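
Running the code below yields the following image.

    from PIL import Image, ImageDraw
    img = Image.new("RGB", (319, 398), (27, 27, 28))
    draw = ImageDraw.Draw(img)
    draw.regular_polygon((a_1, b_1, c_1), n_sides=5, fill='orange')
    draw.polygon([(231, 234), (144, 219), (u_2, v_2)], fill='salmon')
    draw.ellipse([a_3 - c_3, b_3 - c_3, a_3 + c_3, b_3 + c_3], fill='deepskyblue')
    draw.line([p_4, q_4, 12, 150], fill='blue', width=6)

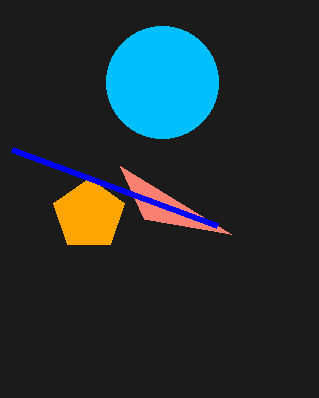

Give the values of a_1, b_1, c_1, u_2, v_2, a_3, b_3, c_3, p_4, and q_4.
a_1 = 89, b_1 = 215, c_1 = 37, u_2 = 120, v_2 = 166, a_3 = 162, b_3 = 82, c_3 = 56, p_4 = 217, q_4 = 226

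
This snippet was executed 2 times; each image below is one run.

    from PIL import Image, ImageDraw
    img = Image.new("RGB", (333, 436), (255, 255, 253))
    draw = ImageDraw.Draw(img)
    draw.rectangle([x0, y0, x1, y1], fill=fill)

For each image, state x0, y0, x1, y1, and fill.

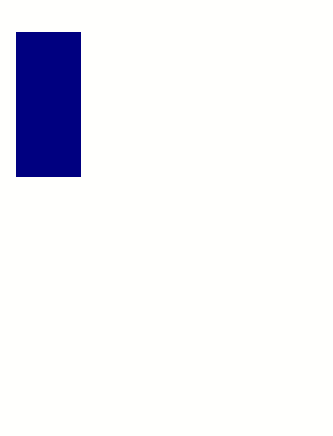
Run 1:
x0 = 16; y0 = 32; x1 = 80; y1 = 176; fill = 'navy'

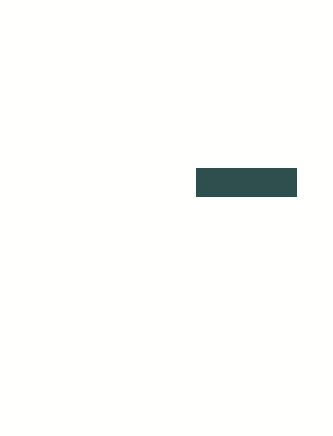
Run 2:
x0 = 196
y0 = 168
x1 = 296
y1 = 196
fill = 'darkslategray'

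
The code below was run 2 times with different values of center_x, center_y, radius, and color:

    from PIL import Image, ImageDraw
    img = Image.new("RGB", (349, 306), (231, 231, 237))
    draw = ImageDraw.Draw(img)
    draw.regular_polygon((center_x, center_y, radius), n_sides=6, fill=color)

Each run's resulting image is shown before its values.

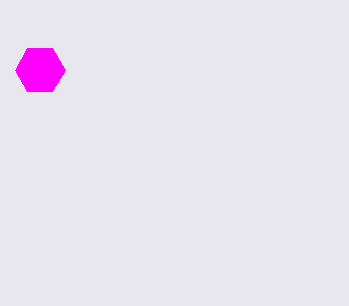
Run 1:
center_x = 40, center_y = 70, radius = 25, color = 'magenta'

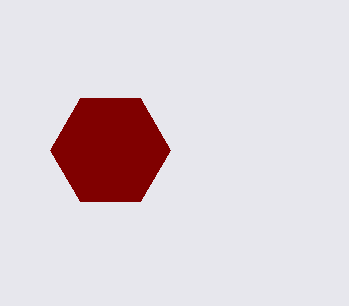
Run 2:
center_x = 110, center_y = 150, radius = 60, color = 'maroon'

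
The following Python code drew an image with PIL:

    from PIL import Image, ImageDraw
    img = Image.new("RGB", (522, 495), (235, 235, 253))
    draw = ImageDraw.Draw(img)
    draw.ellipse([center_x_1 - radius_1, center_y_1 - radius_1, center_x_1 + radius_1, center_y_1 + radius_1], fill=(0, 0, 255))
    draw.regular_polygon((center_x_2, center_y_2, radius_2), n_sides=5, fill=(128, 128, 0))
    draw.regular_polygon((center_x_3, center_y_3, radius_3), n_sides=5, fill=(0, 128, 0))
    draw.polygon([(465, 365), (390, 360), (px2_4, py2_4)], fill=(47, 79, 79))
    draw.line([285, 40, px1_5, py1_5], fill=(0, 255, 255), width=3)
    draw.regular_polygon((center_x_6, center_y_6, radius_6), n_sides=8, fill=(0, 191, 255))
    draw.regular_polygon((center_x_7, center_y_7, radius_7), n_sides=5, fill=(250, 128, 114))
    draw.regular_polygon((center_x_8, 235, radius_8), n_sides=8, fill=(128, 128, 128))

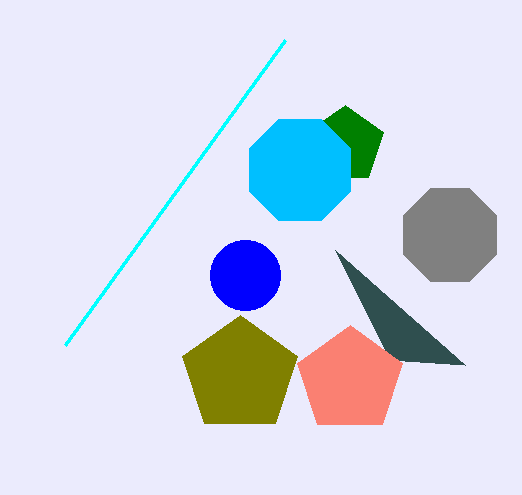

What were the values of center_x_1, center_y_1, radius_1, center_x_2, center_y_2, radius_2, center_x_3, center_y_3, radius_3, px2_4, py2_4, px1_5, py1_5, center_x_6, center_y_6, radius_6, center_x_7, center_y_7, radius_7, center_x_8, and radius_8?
center_x_1 = 245, center_y_1 = 275, radius_1 = 35, center_x_2 = 240, center_y_2 = 375, radius_2 = 60, center_x_3 = 345, center_y_3 = 145, radius_3 = 40, px2_4 = 335, py2_4 = 250, px1_5 = 65, py1_5 = 345, center_x_6 = 300, center_y_6 = 170, radius_6 = 55, center_x_7 = 350, center_y_7 = 380, radius_7 = 55, center_x_8 = 450, radius_8 = 50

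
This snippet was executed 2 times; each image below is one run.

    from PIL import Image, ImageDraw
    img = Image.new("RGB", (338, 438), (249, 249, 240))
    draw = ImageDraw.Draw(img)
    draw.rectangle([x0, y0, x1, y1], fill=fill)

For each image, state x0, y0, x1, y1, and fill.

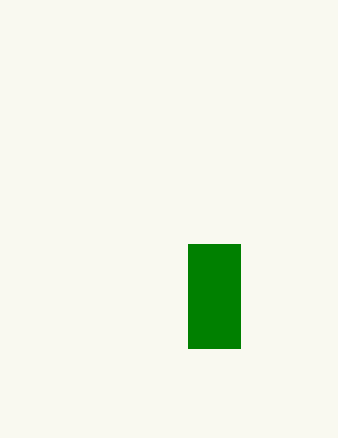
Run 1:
x0 = 188; y0 = 244; x1 = 240; y1 = 348; fill = 'green'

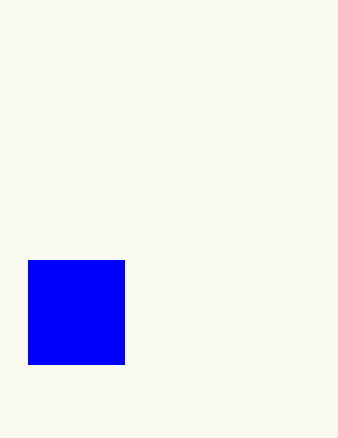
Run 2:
x0 = 28, y0 = 260, x1 = 124, y1 = 364, fill = 'blue'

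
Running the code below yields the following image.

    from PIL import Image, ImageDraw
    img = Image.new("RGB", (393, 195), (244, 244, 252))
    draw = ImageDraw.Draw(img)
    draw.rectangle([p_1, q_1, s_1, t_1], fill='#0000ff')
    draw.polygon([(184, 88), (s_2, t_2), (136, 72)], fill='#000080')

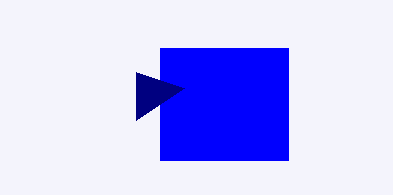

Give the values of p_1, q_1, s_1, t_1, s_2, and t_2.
p_1 = 160; q_1 = 48; s_1 = 288; t_1 = 160; s_2 = 136; t_2 = 120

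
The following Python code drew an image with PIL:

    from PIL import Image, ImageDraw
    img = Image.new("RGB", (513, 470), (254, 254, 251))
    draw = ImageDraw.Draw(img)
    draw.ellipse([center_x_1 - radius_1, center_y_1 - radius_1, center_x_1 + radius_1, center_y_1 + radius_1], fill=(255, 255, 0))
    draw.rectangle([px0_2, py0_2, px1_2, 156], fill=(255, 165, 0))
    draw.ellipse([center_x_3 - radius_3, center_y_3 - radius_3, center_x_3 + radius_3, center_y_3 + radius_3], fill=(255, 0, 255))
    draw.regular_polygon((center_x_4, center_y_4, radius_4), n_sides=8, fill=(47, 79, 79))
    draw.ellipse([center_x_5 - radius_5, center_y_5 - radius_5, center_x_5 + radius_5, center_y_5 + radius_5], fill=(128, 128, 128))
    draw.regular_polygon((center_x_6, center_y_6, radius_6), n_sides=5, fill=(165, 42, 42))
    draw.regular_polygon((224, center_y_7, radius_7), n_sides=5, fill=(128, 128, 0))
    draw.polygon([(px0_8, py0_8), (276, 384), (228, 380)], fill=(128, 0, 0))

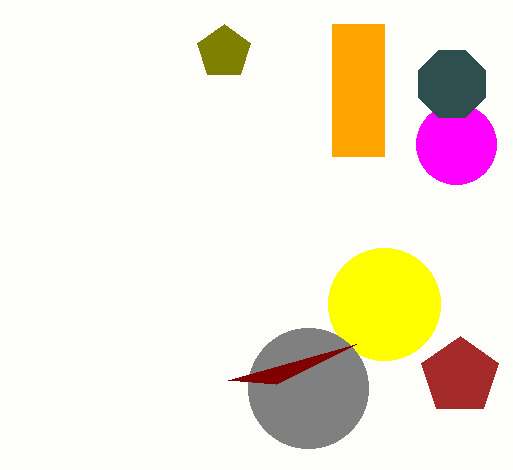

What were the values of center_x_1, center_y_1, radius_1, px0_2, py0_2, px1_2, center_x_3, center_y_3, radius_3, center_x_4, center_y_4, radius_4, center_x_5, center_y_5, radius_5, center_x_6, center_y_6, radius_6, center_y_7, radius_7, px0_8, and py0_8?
center_x_1 = 384; center_y_1 = 304; radius_1 = 56; px0_2 = 332; py0_2 = 24; px1_2 = 384; center_x_3 = 456; center_y_3 = 144; radius_3 = 40; center_x_4 = 452; center_y_4 = 84; radius_4 = 36; center_x_5 = 308; center_y_5 = 388; radius_5 = 60; center_x_6 = 460; center_y_6 = 376; radius_6 = 40; center_y_7 = 52; radius_7 = 28; px0_8 = 356; py0_8 = 344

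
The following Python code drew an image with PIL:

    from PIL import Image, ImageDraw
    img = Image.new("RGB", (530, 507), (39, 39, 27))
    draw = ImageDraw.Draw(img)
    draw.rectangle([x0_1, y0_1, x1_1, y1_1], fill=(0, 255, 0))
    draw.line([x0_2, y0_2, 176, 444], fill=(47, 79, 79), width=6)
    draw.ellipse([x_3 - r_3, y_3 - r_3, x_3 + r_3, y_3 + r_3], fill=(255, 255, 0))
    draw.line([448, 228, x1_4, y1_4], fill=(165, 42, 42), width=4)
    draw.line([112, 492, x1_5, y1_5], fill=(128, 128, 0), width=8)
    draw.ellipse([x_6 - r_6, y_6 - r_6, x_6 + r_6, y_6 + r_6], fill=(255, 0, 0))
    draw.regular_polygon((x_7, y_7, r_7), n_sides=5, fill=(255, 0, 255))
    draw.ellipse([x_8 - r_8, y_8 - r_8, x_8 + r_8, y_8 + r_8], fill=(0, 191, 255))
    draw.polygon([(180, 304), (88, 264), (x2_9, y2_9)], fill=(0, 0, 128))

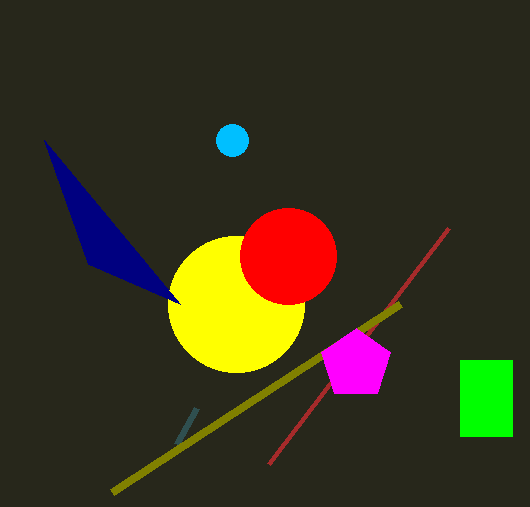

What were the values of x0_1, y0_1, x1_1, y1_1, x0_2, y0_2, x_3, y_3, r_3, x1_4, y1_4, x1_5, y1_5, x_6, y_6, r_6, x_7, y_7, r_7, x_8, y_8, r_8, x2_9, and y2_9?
x0_1 = 460, y0_1 = 360, x1_1 = 512, y1_1 = 436, x0_2 = 196, y0_2 = 408, x_3 = 236, y_3 = 304, r_3 = 68, x1_4 = 268, y1_4 = 464, x1_5 = 400, y1_5 = 304, x_6 = 288, y_6 = 256, r_6 = 48, x_7 = 356, y_7 = 364, r_7 = 36, x_8 = 232, y_8 = 140, r_8 = 16, x2_9 = 44, y2_9 = 140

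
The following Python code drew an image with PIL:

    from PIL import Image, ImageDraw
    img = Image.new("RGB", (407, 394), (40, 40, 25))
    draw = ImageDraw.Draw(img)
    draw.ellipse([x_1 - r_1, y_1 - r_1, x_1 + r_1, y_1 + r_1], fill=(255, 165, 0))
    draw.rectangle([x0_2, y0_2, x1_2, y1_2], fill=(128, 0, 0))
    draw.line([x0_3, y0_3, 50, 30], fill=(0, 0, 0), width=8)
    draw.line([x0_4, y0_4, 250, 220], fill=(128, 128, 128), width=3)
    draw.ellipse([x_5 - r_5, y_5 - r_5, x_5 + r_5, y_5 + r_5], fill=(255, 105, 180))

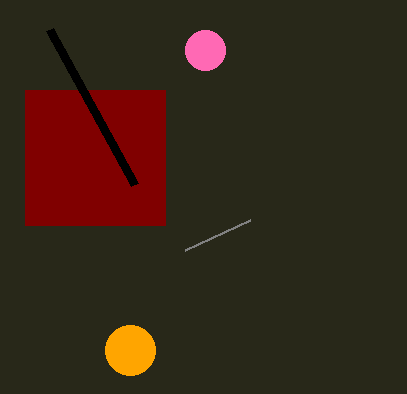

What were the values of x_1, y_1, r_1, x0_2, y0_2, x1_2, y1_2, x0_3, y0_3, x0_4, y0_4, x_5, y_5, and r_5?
x_1 = 130, y_1 = 350, r_1 = 25, x0_2 = 25, y0_2 = 90, x1_2 = 165, y1_2 = 225, x0_3 = 135, y0_3 = 185, x0_4 = 185, y0_4 = 250, x_5 = 205, y_5 = 50, r_5 = 20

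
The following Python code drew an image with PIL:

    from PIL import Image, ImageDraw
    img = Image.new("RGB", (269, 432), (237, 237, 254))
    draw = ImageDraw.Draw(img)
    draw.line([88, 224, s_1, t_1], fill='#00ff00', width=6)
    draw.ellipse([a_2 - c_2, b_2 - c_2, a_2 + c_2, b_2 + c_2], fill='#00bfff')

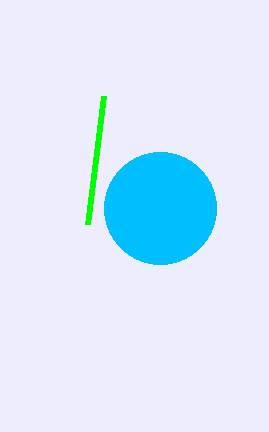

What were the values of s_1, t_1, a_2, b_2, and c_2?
s_1 = 104, t_1 = 96, a_2 = 160, b_2 = 208, c_2 = 56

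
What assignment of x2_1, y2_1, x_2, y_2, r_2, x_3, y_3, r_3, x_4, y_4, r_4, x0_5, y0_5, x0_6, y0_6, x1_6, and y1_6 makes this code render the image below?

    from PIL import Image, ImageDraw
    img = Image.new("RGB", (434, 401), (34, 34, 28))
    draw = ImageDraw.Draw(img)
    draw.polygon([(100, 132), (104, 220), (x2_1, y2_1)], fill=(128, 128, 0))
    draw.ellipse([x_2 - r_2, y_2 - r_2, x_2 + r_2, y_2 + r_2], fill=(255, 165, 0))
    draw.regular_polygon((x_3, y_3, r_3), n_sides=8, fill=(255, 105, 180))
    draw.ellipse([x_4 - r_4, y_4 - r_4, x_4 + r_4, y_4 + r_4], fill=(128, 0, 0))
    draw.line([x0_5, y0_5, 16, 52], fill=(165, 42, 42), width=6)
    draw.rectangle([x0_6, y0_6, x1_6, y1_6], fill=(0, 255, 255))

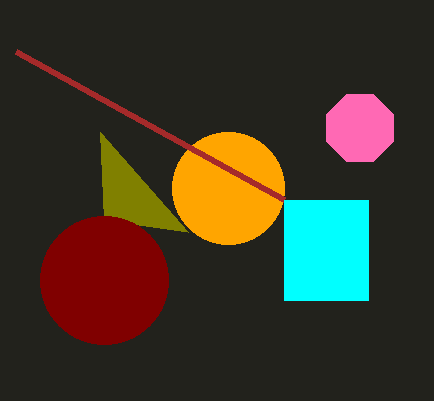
x2_1 = 188
y2_1 = 232
x_2 = 228
y_2 = 188
r_2 = 56
x_3 = 360
y_3 = 128
r_3 = 36
x_4 = 104
y_4 = 280
r_4 = 64
x0_5 = 284
y0_5 = 200
x0_6 = 284
y0_6 = 200
x1_6 = 368
y1_6 = 300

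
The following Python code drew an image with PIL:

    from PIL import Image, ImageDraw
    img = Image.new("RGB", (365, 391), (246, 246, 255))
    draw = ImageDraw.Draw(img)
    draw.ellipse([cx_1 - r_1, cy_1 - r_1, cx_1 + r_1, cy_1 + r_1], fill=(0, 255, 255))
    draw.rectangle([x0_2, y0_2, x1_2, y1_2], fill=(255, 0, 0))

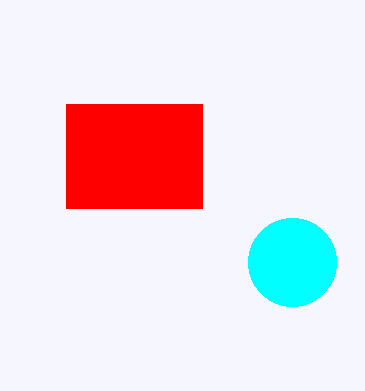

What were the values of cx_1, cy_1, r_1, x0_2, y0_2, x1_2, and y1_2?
cx_1 = 292
cy_1 = 262
r_1 = 44
x0_2 = 66
y0_2 = 104
x1_2 = 202
y1_2 = 208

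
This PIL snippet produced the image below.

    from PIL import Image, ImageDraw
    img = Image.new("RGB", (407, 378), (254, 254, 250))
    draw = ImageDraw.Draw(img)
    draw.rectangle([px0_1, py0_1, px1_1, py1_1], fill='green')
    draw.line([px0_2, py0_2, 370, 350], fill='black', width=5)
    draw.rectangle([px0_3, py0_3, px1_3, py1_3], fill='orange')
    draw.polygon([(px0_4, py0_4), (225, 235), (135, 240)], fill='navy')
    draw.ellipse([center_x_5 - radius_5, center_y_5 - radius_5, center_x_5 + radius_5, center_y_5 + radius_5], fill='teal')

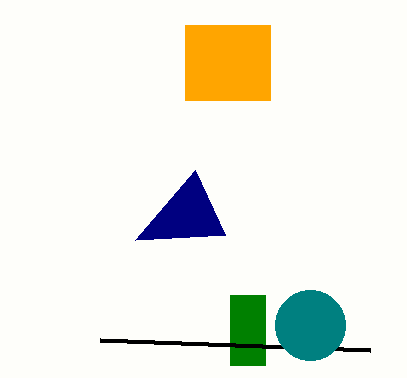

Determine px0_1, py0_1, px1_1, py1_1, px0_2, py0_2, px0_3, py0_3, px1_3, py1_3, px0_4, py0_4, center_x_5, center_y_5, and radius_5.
px0_1 = 230; py0_1 = 295; px1_1 = 265; py1_1 = 365; px0_2 = 100; py0_2 = 340; px0_3 = 185; py0_3 = 25; px1_3 = 270; py1_3 = 100; px0_4 = 195; py0_4 = 170; center_x_5 = 310; center_y_5 = 325; radius_5 = 35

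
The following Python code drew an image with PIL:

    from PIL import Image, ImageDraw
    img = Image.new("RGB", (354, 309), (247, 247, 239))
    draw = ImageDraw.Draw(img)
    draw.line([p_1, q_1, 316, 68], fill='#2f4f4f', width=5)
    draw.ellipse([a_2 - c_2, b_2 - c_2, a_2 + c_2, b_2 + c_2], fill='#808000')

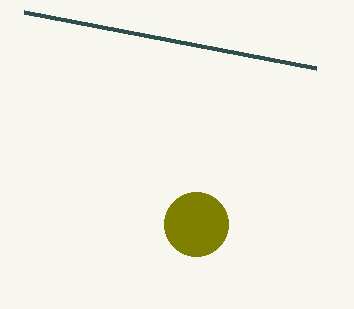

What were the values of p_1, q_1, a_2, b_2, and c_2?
p_1 = 24; q_1 = 12; a_2 = 196; b_2 = 224; c_2 = 32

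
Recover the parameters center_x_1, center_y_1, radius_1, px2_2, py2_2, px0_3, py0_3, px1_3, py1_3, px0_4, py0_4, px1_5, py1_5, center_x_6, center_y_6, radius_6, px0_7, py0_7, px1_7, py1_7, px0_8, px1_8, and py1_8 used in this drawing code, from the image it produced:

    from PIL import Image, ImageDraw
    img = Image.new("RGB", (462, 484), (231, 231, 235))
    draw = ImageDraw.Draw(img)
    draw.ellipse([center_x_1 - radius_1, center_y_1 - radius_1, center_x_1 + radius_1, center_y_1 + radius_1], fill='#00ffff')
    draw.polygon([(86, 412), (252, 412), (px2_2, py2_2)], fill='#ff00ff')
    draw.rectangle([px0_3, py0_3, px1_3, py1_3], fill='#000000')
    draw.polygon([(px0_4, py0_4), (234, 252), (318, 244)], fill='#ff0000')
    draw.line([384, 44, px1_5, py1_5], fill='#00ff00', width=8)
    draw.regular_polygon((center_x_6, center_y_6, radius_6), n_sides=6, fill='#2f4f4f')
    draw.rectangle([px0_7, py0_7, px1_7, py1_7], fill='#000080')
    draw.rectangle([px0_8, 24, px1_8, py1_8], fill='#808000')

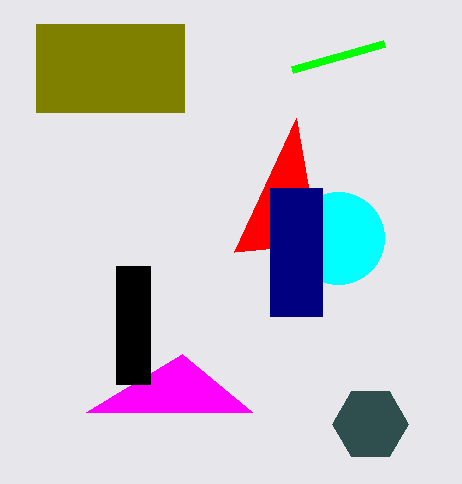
center_x_1 = 338, center_y_1 = 238, radius_1 = 46, px2_2 = 182, py2_2 = 354, px0_3 = 116, py0_3 = 266, px1_3 = 150, py1_3 = 384, px0_4 = 296, py0_4 = 118, px1_5 = 292, py1_5 = 70, center_x_6 = 370, center_y_6 = 424, radius_6 = 38, px0_7 = 270, py0_7 = 188, px1_7 = 322, py1_7 = 316, px0_8 = 36, px1_8 = 184, py1_8 = 112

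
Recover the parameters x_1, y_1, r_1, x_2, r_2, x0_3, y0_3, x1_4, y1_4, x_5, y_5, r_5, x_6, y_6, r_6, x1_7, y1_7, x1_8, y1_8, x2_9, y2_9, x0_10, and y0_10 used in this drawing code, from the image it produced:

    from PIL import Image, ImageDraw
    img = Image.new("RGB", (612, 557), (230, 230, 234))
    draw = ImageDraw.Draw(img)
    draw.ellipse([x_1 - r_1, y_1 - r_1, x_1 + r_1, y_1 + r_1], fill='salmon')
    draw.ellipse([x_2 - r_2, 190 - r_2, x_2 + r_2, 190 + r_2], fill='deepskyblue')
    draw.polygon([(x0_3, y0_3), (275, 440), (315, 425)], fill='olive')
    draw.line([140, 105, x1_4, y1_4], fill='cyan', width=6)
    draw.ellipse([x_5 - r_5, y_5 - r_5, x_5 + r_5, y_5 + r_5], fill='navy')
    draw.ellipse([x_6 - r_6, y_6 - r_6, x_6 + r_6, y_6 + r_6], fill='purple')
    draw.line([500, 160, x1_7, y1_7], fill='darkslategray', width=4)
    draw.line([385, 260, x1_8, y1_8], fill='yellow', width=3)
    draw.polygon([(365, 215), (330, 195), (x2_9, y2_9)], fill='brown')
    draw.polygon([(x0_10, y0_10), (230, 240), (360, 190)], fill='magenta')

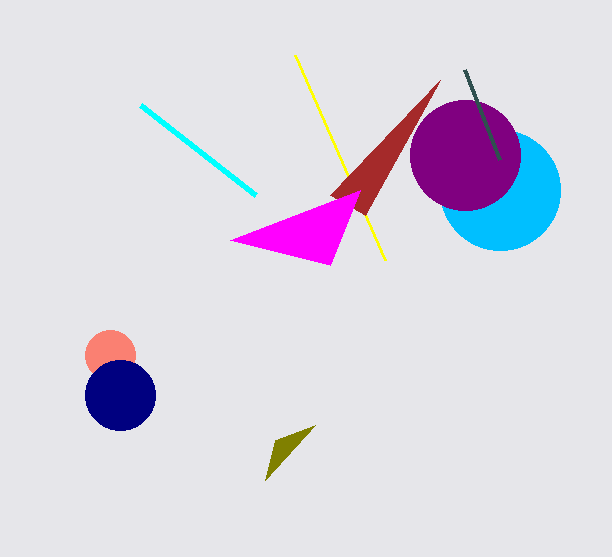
x_1 = 110; y_1 = 355; r_1 = 25; x_2 = 500; r_2 = 60; x0_3 = 265; y0_3 = 480; x1_4 = 255; y1_4 = 195; x_5 = 120; y_5 = 395; r_5 = 35; x_6 = 465; y_6 = 155; r_6 = 55; x1_7 = 465; y1_7 = 70; x1_8 = 295; y1_8 = 55; x2_9 = 440; y2_9 = 80; x0_10 = 330; y0_10 = 265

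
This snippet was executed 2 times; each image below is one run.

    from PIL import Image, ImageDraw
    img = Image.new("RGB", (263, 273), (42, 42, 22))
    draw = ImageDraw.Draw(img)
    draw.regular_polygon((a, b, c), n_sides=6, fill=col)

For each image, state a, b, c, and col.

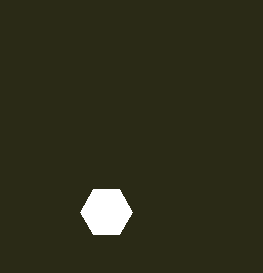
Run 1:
a = 106, b = 212, c = 26, col = 'white'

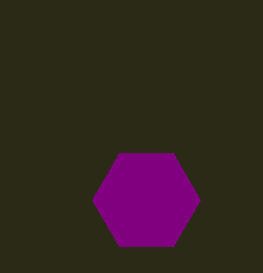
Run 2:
a = 146; b = 200; c = 54; col = 'purple'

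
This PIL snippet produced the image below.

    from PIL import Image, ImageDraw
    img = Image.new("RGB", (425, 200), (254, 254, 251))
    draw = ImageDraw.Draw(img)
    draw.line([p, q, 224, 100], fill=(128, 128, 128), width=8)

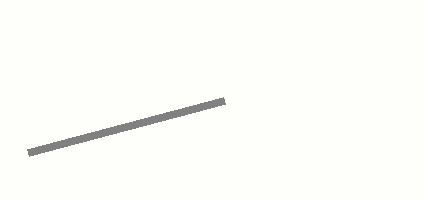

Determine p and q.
p = 28
q = 152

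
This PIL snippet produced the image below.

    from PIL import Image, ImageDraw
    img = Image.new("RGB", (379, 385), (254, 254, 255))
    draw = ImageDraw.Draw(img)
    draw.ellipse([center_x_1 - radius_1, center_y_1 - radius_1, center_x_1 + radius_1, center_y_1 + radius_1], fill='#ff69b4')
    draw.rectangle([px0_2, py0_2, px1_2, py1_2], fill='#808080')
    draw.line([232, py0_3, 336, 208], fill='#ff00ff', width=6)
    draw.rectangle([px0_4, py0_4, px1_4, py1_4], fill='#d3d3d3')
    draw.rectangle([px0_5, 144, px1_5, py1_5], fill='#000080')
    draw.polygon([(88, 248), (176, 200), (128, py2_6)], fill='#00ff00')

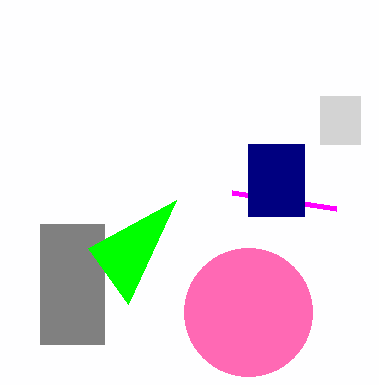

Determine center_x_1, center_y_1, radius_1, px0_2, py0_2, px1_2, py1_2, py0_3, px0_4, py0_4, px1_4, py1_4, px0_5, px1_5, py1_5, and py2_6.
center_x_1 = 248
center_y_1 = 312
radius_1 = 64
px0_2 = 40
py0_2 = 224
px1_2 = 104
py1_2 = 344
py0_3 = 192
px0_4 = 320
py0_4 = 96
px1_4 = 360
py1_4 = 144
px0_5 = 248
px1_5 = 304
py1_5 = 216
py2_6 = 304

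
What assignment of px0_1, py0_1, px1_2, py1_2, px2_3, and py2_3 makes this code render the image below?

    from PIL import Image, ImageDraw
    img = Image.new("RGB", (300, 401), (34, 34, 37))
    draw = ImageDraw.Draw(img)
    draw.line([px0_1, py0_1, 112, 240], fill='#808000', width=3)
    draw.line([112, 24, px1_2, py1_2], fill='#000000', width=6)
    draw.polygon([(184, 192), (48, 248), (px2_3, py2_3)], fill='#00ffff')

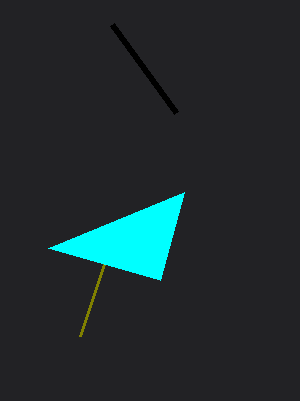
px0_1 = 80
py0_1 = 336
px1_2 = 176
py1_2 = 112
px2_3 = 160
py2_3 = 280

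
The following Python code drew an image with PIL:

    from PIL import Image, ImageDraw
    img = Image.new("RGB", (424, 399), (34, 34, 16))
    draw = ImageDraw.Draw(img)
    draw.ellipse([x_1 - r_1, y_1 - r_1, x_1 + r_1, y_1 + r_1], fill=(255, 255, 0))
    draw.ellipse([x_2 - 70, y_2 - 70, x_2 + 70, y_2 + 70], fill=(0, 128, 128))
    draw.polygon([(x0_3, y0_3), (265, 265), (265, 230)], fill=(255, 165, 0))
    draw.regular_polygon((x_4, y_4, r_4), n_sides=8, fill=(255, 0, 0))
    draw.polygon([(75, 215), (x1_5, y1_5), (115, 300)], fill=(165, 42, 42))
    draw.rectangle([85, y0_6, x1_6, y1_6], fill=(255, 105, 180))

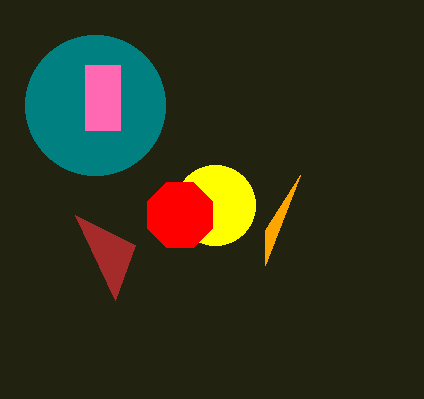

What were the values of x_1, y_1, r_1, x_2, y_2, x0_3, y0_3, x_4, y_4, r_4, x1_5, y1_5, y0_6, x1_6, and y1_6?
x_1 = 215, y_1 = 205, r_1 = 40, x_2 = 95, y_2 = 105, x0_3 = 300, y0_3 = 175, x_4 = 180, y_4 = 215, r_4 = 35, x1_5 = 135, y1_5 = 245, y0_6 = 65, x1_6 = 120, y1_6 = 130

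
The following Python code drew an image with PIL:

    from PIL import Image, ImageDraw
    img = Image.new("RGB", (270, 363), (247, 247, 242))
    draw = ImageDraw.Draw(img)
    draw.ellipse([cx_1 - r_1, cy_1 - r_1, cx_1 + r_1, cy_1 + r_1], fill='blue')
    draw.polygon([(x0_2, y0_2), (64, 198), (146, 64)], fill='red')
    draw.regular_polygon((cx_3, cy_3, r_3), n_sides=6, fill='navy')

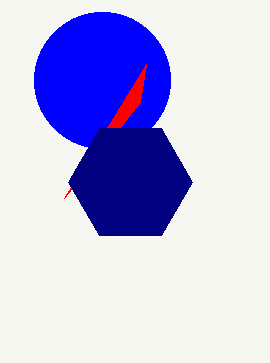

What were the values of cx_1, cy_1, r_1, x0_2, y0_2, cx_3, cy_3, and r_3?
cx_1 = 102; cy_1 = 80; r_1 = 68; x0_2 = 140; y0_2 = 102; cx_3 = 130; cy_3 = 182; r_3 = 62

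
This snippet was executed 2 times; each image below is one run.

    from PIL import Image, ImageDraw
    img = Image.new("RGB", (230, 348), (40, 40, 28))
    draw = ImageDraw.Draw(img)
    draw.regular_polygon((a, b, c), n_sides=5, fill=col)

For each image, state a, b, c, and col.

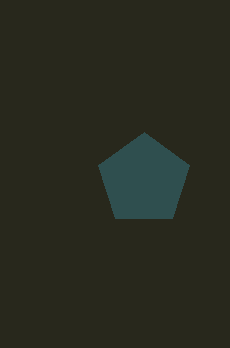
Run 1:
a = 144, b = 180, c = 48, col = 'darkslategray'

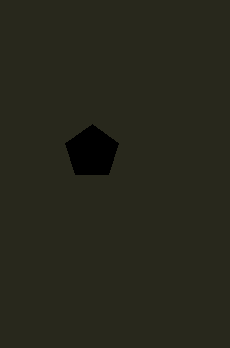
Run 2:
a = 92
b = 152
c = 28
col = 'black'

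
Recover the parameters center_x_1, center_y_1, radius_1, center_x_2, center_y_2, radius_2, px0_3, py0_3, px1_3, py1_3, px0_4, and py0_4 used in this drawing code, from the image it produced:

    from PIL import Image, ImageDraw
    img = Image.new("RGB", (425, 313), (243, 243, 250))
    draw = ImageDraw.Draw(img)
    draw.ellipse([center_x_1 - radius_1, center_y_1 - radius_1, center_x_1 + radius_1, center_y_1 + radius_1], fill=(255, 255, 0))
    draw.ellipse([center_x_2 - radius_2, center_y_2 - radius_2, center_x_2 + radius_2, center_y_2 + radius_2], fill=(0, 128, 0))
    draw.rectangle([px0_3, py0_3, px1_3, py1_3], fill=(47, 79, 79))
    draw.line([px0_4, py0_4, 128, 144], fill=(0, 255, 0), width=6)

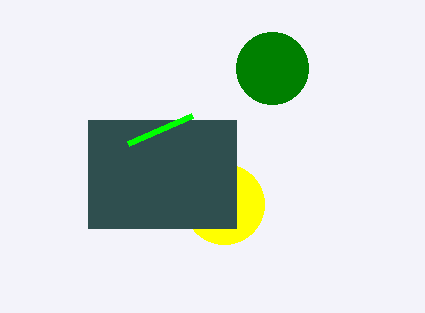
center_x_1 = 224
center_y_1 = 204
radius_1 = 40
center_x_2 = 272
center_y_2 = 68
radius_2 = 36
px0_3 = 88
py0_3 = 120
px1_3 = 236
py1_3 = 228
px0_4 = 192
py0_4 = 116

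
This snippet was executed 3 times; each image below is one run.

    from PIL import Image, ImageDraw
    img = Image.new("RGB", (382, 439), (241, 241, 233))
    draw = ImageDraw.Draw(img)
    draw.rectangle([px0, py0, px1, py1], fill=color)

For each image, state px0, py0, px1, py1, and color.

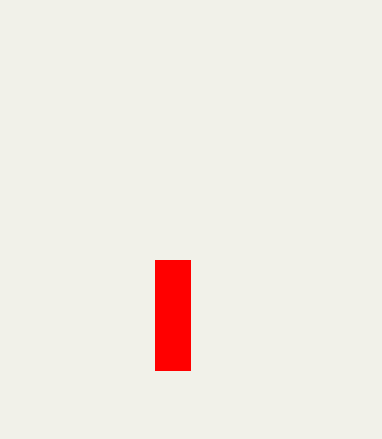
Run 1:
px0 = 155, py0 = 260, px1 = 190, py1 = 370, color = 'red'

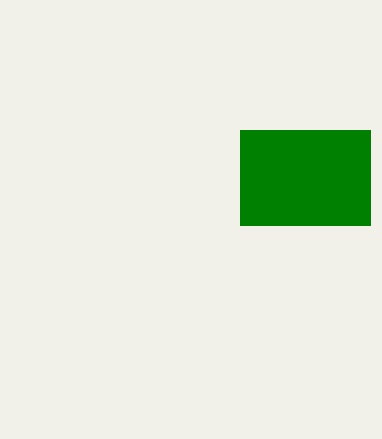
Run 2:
px0 = 240; py0 = 130; px1 = 370; py1 = 225; color = 'green'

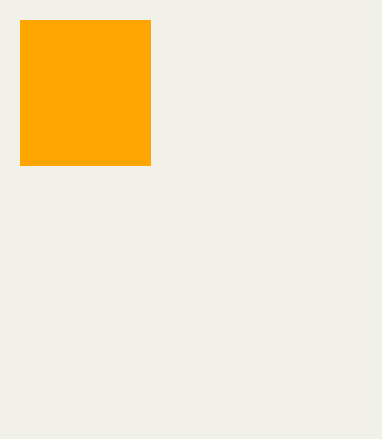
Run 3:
px0 = 20, py0 = 20, px1 = 150, py1 = 165, color = 'orange'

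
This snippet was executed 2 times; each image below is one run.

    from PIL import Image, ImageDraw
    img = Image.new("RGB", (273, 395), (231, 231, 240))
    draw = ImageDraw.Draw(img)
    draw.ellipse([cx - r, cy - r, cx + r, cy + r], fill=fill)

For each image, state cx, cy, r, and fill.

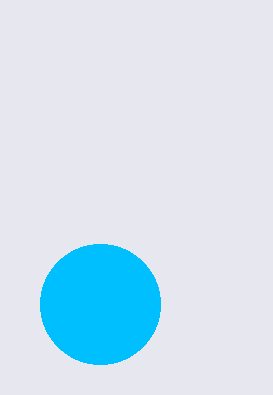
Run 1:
cx = 100
cy = 304
r = 60
fill = 'deepskyblue'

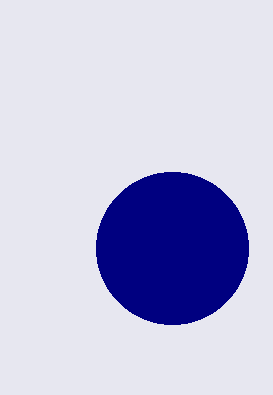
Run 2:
cx = 172; cy = 248; r = 76; fill = 'navy'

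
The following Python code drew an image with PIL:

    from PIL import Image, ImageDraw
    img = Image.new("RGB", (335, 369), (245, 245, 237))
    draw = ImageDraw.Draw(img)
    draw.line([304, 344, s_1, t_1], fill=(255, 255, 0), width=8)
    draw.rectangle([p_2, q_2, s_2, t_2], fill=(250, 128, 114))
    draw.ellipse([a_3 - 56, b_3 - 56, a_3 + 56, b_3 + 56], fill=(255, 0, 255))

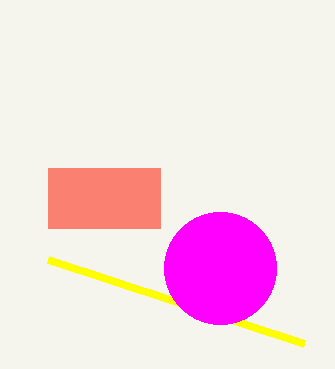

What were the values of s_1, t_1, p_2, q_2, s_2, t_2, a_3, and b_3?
s_1 = 48, t_1 = 260, p_2 = 48, q_2 = 168, s_2 = 160, t_2 = 228, a_3 = 220, b_3 = 268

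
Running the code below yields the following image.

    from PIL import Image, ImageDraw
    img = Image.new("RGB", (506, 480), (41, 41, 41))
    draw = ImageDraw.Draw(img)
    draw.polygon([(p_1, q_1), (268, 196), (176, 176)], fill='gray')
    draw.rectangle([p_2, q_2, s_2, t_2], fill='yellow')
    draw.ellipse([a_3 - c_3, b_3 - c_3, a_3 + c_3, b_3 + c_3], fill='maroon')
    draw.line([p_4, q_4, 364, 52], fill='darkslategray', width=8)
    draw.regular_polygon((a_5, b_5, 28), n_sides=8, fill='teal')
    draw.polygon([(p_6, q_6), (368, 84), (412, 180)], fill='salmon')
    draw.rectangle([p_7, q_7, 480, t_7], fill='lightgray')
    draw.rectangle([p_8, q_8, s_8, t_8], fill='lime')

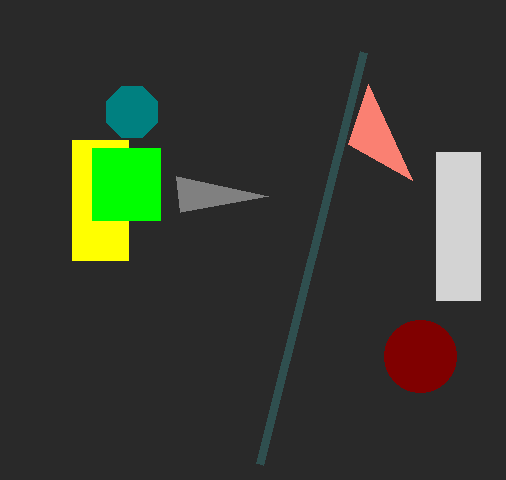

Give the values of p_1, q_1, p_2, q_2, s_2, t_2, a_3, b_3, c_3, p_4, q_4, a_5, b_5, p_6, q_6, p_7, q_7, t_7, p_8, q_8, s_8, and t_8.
p_1 = 180; q_1 = 212; p_2 = 72; q_2 = 140; s_2 = 128; t_2 = 260; a_3 = 420; b_3 = 356; c_3 = 36; p_4 = 260; q_4 = 464; a_5 = 132; b_5 = 112; p_6 = 348; q_6 = 144; p_7 = 436; q_7 = 152; t_7 = 300; p_8 = 92; q_8 = 148; s_8 = 160; t_8 = 220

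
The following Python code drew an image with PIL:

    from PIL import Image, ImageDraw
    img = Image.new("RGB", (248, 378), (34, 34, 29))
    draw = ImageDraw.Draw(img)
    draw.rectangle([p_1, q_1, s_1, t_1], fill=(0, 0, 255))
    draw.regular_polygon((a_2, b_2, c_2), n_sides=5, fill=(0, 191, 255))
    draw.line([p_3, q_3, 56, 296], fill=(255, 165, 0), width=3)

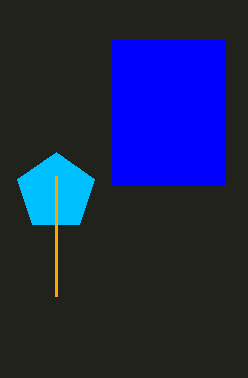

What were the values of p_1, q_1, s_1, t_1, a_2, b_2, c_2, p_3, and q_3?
p_1 = 112; q_1 = 40; s_1 = 224; t_1 = 184; a_2 = 56; b_2 = 192; c_2 = 40; p_3 = 56; q_3 = 176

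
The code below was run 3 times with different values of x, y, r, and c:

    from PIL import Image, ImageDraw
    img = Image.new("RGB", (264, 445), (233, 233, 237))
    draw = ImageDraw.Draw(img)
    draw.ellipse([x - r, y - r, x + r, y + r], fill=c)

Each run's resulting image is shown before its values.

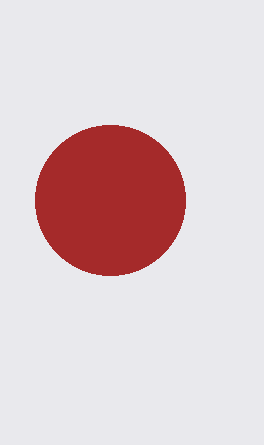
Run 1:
x = 110, y = 200, r = 75, c = 'brown'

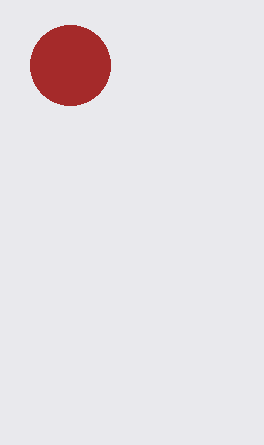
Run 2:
x = 70
y = 65
r = 40
c = 'brown'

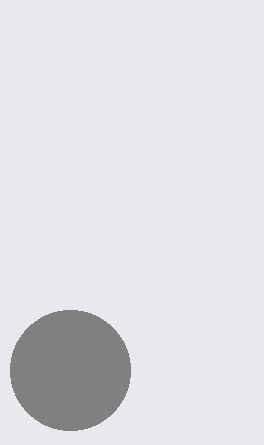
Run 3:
x = 70
y = 370
r = 60
c = 'gray'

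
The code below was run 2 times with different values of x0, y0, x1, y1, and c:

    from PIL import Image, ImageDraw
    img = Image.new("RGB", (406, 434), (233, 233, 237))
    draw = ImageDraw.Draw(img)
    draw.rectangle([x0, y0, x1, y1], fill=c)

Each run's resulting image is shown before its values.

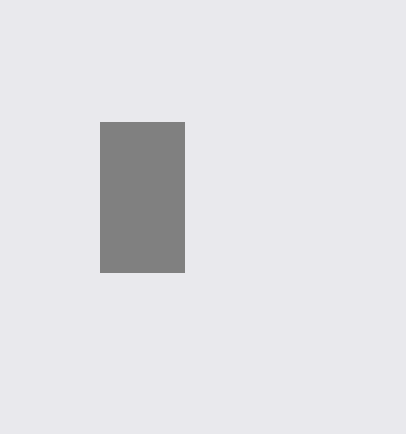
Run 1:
x0 = 100
y0 = 122
x1 = 184
y1 = 272
c = 'gray'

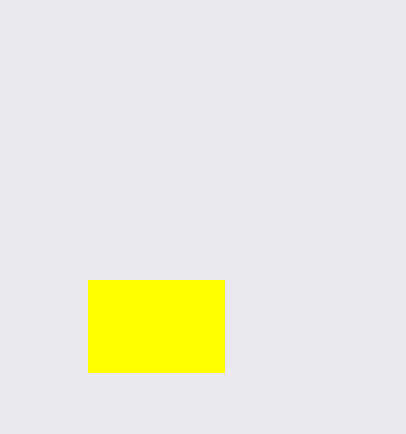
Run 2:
x0 = 88
y0 = 280
x1 = 224
y1 = 372
c = 'yellow'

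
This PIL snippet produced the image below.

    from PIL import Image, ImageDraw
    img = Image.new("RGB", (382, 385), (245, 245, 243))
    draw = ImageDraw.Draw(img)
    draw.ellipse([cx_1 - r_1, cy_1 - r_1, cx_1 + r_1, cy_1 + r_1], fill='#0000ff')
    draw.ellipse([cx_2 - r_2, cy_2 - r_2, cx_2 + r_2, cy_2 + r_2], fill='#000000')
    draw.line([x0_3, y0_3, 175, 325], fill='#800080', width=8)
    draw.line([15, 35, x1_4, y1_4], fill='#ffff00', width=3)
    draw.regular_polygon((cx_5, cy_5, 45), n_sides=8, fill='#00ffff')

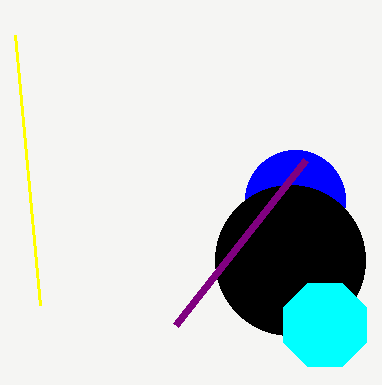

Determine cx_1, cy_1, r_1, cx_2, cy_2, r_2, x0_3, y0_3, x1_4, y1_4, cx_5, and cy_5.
cx_1 = 295
cy_1 = 200
r_1 = 50
cx_2 = 290
cy_2 = 260
r_2 = 75
x0_3 = 305
y0_3 = 160
x1_4 = 40
y1_4 = 305
cx_5 = 325
cy_5 = 325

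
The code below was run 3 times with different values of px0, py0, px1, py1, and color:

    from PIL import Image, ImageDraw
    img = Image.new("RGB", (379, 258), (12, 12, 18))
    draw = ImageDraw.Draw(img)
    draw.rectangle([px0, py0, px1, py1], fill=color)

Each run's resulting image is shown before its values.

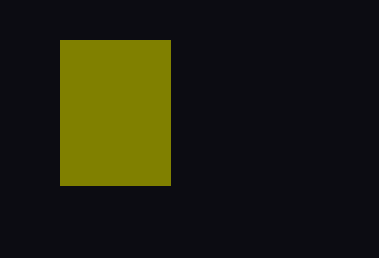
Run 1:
px0 = 60
py0 = 40
px1 = 170
py1 = 185
color = 'olive'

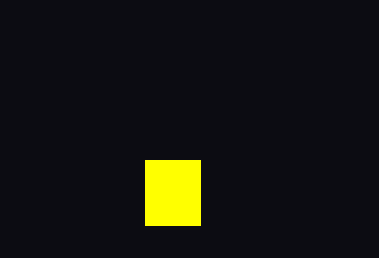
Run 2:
px0 = 145, py0 = 160, px1 = 200, py1 = 225, color = 'yellow'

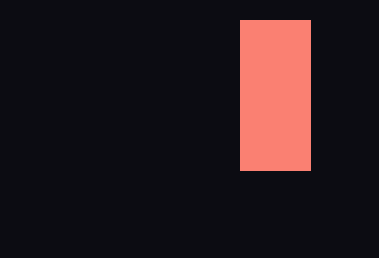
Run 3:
px0 = 240
py0 = 20
px1 = 310
py1 = 170
color = 'salmon'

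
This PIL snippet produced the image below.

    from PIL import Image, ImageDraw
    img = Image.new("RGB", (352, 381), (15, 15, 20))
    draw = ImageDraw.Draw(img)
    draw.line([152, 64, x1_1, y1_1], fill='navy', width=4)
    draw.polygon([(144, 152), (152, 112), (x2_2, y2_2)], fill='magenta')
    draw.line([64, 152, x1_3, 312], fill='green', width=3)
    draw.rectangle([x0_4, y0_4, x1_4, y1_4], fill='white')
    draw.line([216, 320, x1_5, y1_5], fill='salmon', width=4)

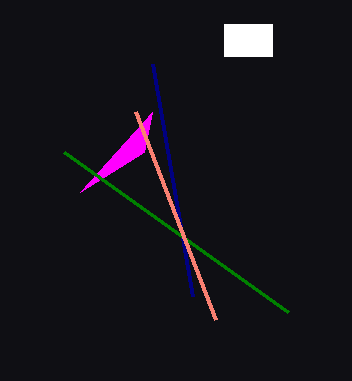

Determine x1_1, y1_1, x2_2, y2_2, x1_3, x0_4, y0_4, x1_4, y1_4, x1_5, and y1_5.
x1_1 = 192, y1_1 = 296, x2_2 = 80, y2_2 = 192, x1_3 = 288, x0_4 = 224, y0_4 = 24, x1_4 = 272, y1_4 = 56, x1_5 = 136, y1_5 = 112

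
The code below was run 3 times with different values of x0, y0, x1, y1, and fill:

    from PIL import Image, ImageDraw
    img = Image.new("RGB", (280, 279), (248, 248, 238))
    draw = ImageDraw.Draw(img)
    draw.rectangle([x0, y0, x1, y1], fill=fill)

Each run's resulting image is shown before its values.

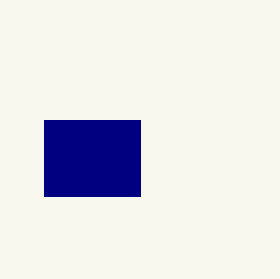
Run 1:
x0 = 44; y0 = 120; x1 = 140; y1 = 196; fill = 'navy'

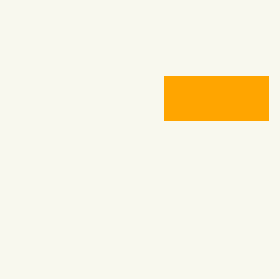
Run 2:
x0 = 164; y0 = 76; x1 = 268; y1 = 120; fill = 'orange'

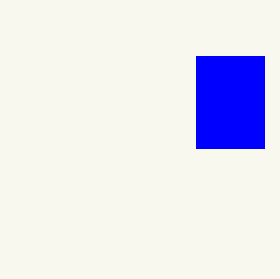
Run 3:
x0 = 196
y0 = 56
x1 = 264
y1 = 148
fill = 'blue'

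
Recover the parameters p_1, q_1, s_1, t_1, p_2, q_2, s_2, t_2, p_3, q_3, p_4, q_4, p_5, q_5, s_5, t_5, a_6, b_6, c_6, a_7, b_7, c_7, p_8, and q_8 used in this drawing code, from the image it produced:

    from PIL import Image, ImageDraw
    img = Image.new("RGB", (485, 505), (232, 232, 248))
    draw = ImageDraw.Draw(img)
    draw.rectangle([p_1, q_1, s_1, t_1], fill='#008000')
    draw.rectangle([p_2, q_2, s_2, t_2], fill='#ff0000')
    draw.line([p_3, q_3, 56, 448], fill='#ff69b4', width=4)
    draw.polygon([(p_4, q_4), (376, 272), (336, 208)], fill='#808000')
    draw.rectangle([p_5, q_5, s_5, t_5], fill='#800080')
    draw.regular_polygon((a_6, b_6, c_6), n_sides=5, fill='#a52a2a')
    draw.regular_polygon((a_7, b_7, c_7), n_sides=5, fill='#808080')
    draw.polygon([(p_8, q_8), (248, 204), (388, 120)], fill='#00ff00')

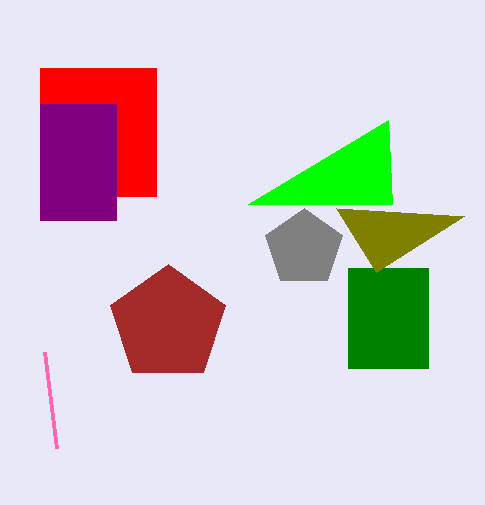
p_1 = 348
q_1 = 268
s_1 = 428
t_1 = 368
p_2 = 40
q_2 = 68
s_2 = 156
t_2 = 196
p_3 = 44
q_3 = 352
p_4 = 464
q_4 = 216
p_5 = 40
q_5 = 104
s_5 = 116
t_5 = 220
a_6 = 168
b_6 = 324
c_6 = 60
a_7 = 304
b_7 = 248
c_7 = 40
p_8 = 392
q_8 = 204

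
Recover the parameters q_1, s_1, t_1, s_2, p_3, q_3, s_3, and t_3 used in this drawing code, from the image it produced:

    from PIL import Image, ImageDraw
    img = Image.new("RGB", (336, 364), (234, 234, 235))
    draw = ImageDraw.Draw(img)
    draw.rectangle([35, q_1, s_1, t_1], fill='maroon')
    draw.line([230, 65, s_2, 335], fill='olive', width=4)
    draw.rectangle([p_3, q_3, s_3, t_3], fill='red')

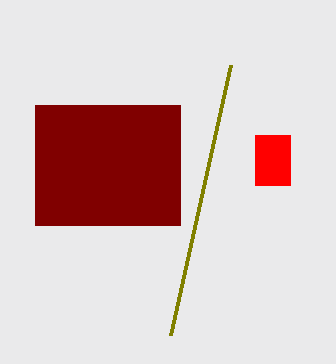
q_1 = 105
s_1 = 180
t_1 = 225
s_2 = 170
p_3 = 255
q_3 = 135
s_3 = 290
t_3 = 185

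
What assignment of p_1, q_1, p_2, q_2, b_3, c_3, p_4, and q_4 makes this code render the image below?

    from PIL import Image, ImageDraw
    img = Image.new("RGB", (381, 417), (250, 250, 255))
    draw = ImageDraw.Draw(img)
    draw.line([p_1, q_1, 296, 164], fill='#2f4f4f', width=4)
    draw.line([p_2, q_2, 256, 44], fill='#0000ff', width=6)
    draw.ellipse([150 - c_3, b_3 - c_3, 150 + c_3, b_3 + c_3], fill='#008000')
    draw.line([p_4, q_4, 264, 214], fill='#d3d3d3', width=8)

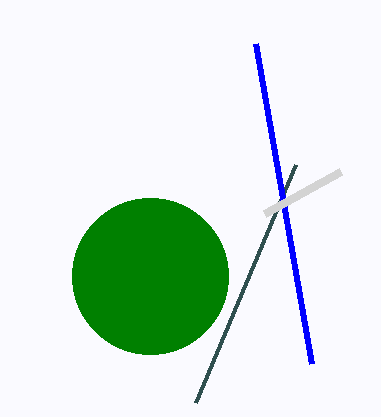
p_1 = 196; q_1 = 402; p_2 = 312; q_2 = 364; b_3 = 276; c_3 = 78; p_4 = 340; q_4 = 172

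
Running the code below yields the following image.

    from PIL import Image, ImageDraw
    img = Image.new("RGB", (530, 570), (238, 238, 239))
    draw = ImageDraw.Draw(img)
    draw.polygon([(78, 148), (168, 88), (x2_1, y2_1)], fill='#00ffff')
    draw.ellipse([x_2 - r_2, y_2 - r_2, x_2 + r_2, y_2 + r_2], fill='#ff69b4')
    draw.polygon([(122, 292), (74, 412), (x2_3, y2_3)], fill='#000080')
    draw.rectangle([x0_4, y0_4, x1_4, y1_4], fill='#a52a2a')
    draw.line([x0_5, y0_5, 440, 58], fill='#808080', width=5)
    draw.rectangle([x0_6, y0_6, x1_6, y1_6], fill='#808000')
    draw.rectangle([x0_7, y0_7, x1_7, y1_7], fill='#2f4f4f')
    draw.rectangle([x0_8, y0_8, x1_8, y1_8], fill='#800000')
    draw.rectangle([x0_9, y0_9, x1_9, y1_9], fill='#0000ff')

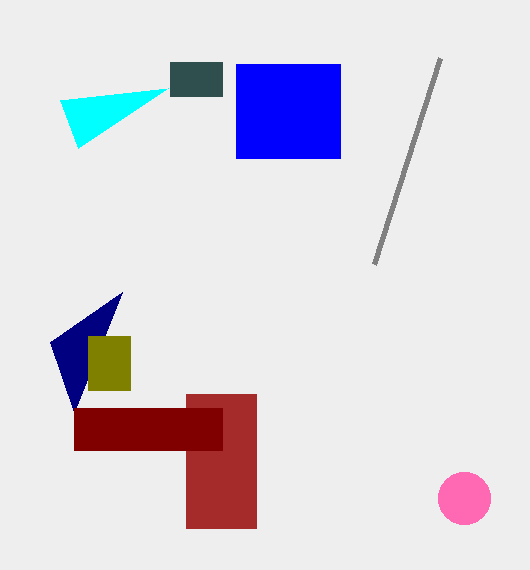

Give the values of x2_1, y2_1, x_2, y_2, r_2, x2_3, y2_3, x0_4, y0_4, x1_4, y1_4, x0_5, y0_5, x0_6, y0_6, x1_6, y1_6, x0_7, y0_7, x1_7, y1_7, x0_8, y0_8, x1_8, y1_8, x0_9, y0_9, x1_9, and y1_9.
x2_1 = 60; y2_1 = 100; x_2 = 464; y_2 = 498; r_2 = 26; x2_3 = 50; y2_3 = 342; x0_4 = 186; y0_4 = 394; x1_4 = 256; y1_4 = 528; x0_5 = 374; y0_5 = 264; x0_6 = 88; y0_6 = 336; x1_6 = 130; y1_6 = 390; x0_7 = 170; y0_7 = 62; x1_7 = 222; y1_7 = 96; x0_8 = 74; y0_8 = 408; x1_8 = 222; y1_8 = 450; x0_9 = 236; y0_9 = 64; x1_9 = 340; y1_9 = 158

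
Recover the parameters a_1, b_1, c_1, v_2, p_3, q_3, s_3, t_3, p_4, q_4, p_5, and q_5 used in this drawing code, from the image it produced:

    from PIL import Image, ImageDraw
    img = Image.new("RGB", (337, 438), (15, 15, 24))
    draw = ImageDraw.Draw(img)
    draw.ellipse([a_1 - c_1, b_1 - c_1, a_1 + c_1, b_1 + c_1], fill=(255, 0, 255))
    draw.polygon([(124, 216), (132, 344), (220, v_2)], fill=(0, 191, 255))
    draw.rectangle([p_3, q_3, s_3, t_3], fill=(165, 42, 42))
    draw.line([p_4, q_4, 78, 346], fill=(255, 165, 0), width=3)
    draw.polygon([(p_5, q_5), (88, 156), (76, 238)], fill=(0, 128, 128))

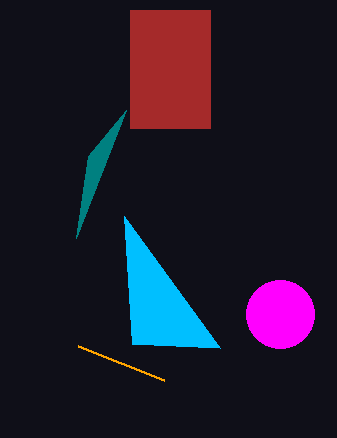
a_1 = 280
b_1 = 314
c_1 = 34
v_2 = 348
p_3 = 130
q_3 = 10
s_3 = 210
t_3 = 128
p_4 = 164
q_4 = 380
p_5 = 126
q_5 = 110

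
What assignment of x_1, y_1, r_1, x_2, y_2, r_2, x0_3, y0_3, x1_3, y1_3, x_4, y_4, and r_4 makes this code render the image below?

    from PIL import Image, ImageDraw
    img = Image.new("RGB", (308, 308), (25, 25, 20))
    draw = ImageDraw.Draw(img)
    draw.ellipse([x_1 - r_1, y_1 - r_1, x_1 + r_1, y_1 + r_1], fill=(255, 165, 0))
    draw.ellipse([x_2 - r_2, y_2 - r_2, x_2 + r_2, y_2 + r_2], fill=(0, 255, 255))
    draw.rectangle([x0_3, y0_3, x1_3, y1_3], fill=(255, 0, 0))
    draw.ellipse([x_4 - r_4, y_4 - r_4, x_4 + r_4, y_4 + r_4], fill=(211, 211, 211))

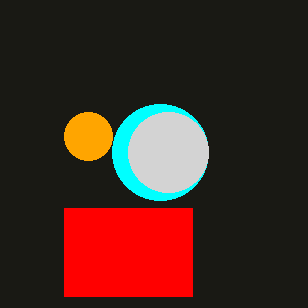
x_1 = 88; y_1 = 136; r_1 = 24; x_2 = 160; y_2 = 152; r_2 = 48; x0_3 = 64; y0_3 = 208; x1_3 = 192; y1_3 = 296; x_4 = 168; y_4 = 152; r_4 = 40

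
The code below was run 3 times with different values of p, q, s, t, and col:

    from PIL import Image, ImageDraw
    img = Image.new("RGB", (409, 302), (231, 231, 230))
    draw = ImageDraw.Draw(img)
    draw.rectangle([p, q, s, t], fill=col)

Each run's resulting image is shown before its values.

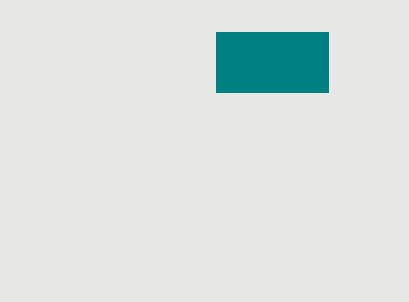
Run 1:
p = 216
q = 32
s = 328
t = 92
col = 'teal'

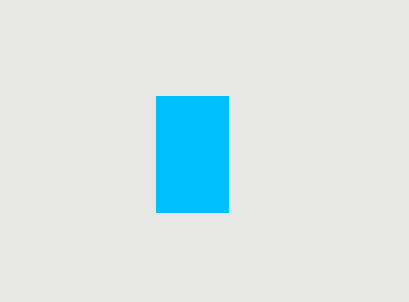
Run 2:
p = 156, q = 96, s = 228, t = 212, col = 'deepskyblue'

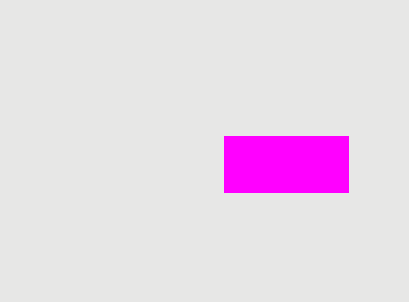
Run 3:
p = 224
q = 136
s = 348
t = 192
col = 'magenta'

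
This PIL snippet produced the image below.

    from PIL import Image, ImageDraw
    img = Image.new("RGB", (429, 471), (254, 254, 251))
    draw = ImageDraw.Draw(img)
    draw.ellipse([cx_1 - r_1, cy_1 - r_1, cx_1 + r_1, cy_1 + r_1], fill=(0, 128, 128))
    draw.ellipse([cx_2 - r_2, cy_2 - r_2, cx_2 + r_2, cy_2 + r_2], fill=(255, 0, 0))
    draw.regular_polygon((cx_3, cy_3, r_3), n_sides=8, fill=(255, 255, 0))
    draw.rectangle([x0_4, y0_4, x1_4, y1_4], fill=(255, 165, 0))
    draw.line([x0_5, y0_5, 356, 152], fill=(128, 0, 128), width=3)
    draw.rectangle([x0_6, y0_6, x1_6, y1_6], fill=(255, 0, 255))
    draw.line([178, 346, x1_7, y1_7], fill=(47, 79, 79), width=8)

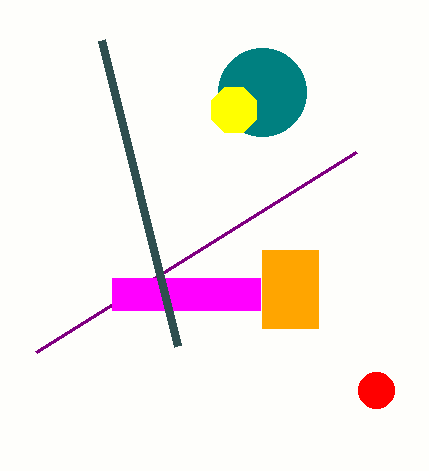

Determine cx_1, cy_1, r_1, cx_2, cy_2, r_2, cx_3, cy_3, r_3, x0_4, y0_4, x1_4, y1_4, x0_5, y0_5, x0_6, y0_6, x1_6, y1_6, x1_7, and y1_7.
cx_1 = 262, cy_1 = 92, r_1 = 44, cx_2 = 376, cy_2 = 390, r_2 = 18, cx_3 = 234, cy_3 = 110, r_3 = 24, x0_4 = 262, y0_4 = 250, x1_4 = 318, y1_4 = 328, x0_5 = 36, y0_5 = 352, x0_6 = 112, y0_6 = 278, x1_6 = 260, y1_6 = 310, x1_7 = 102, y1_7 = 40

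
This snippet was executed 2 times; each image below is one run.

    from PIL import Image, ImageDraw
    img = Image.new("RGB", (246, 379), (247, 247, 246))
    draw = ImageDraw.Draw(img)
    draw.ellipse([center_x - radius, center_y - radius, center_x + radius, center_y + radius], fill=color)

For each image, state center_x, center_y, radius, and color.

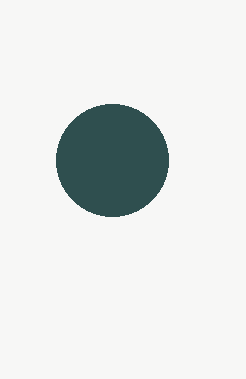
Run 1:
center_x = 112, center_y = 160, radius = 56, color = 'darkslategray'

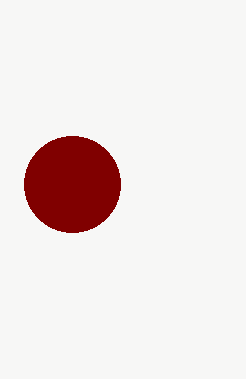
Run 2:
center_x = 72; center_y = 184; radius = 48; color = 'maroon'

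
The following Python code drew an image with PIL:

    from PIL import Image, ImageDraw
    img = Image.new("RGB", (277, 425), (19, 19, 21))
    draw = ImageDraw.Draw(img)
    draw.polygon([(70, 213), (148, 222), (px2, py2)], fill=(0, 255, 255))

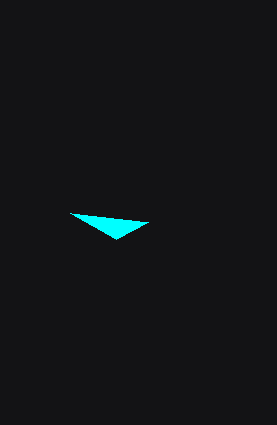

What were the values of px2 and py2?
px2 = 116, py2 = 239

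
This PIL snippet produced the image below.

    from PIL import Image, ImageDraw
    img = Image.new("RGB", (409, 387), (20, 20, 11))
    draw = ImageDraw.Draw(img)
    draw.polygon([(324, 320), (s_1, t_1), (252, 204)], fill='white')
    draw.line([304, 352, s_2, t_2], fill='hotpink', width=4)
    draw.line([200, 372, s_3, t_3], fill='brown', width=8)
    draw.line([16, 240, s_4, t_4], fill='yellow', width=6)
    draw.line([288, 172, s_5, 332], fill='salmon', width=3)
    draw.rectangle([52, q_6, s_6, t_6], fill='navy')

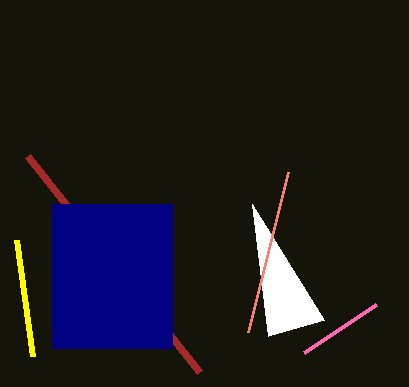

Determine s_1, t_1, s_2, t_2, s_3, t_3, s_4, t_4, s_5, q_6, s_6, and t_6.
s_1 = 268; t_1 = 336; s_2 = 376; t_2 = 304; s_3 = 28; t_3 = 156; s_4 = 32; t_4 = 356; s_5 = 248; q_6 = 204; s_6 = 172; t_6 = 348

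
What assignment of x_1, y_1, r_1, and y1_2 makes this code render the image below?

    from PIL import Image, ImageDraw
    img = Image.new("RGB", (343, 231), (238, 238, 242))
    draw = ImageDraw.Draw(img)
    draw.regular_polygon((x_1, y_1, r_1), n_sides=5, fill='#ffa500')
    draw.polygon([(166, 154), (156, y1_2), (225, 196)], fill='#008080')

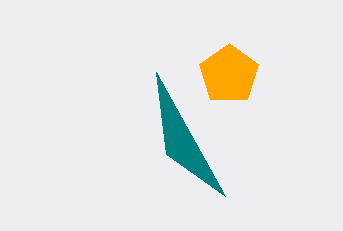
x_1 = 229
y_1 = 74
r_1 = 31
y1_2 = 72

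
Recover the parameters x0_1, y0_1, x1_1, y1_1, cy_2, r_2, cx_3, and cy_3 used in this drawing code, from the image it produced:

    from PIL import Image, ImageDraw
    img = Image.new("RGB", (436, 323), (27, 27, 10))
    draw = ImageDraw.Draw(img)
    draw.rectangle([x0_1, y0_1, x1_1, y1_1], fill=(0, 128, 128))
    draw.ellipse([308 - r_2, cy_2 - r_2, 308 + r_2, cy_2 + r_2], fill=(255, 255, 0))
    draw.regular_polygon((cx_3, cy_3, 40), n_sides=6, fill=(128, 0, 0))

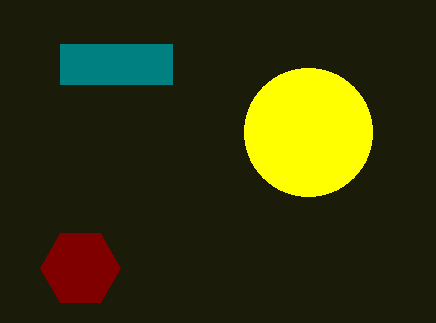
x0_1 = 60; y0_1 = 44; x1_1 = 172; y1_1 = 84; cy_2 = 132; r_2 = 64; cx_3 = 80; cy_3 = 268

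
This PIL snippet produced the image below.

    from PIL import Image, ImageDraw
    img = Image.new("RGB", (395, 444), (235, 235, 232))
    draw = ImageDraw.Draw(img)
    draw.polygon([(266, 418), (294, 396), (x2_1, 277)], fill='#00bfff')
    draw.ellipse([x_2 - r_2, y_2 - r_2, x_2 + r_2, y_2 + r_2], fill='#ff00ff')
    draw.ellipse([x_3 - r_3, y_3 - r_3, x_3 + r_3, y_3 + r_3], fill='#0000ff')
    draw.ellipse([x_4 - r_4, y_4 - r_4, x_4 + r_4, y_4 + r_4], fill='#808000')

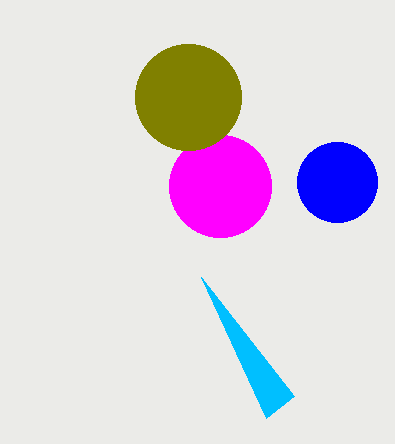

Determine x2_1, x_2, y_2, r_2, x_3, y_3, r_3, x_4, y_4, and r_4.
x2_1 = 201; x_2 = 220; y_2 = 186; r_2 = 51; x_3 = 337; y_3 = 182; r_3 = 40; x_4 = 188; y_4 = 97; r_4 = 53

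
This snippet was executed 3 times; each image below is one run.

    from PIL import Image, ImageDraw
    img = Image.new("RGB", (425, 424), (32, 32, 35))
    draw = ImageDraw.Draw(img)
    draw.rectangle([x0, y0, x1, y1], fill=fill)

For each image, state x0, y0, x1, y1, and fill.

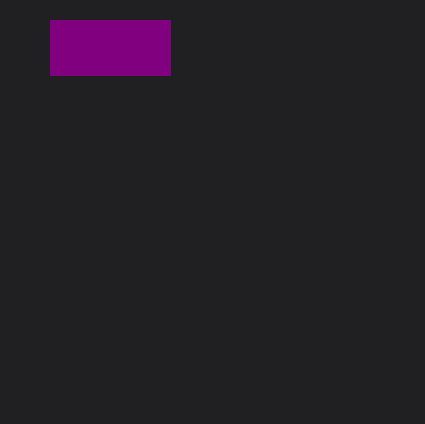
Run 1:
x0 = 50, y0 = 20, x1 = 170, y1 = 75, fill = 'purple'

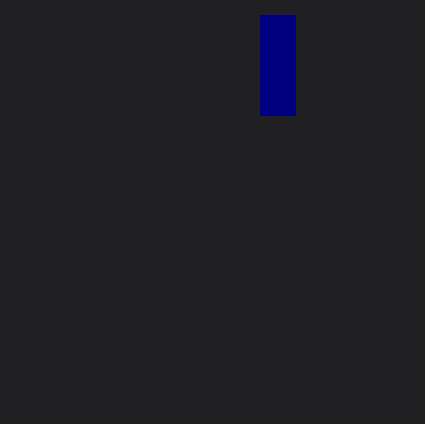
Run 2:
x0 = 260, y0 = 15, x1 = 295, y1 = 115, fill = 'navy'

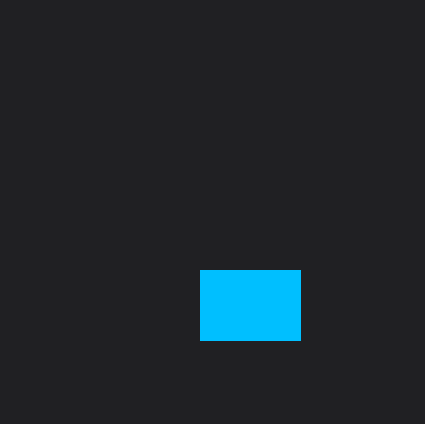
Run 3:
x0 = 200, y0 = 270, x1 = 300, y1 = 340, fill = 'deepskyblue'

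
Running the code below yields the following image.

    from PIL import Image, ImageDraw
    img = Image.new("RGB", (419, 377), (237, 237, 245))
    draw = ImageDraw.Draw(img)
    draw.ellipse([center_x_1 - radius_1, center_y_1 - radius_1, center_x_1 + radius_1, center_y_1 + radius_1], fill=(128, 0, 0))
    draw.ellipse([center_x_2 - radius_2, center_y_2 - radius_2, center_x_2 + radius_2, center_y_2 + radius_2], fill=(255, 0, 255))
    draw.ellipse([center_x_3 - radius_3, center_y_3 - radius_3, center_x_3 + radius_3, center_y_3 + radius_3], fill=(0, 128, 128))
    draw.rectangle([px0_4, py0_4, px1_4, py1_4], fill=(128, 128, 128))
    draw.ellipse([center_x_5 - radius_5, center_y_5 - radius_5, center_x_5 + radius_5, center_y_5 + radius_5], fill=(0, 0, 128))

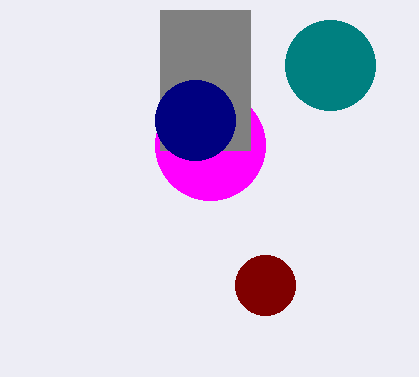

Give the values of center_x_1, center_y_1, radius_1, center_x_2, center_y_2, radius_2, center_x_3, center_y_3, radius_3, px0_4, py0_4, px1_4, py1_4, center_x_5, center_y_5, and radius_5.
center_x_1 = 265
center_y_1 = 285
radius_1 = 30
center_x_2 = 210
center_y_2 = 145
radius_2 = 55
center_x_3 = 330
center_y_3 = 65
radius_3 = 45
px0_4 = 160
py0_4 = 10
px1_4 = 250
py1_4 = 150
center_x_5 = 195
center_y_5 = 120
radius_5 = 40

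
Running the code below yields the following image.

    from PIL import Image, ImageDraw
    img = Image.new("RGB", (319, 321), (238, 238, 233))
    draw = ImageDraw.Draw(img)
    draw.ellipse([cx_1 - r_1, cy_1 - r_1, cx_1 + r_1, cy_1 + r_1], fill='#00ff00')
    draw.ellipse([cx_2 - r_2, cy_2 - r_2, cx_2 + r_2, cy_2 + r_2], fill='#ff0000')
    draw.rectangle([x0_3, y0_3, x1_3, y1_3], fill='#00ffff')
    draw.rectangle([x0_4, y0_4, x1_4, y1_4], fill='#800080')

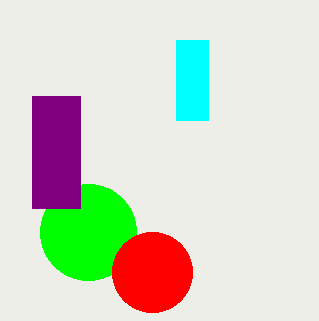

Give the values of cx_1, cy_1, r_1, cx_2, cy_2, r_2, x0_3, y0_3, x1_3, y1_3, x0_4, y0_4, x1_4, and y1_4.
cx_1 = 88
cy_1 = 232
r_1 = 48
cx_2 = 152
cy_2 = 272
r_2 = 40
x0_3 = 176
y0_3 = 40
x1_3 = 208
y1_3 = 120
x0_4 = 32
y0_4 = 96
x1_4 = 80
y1_4 = 208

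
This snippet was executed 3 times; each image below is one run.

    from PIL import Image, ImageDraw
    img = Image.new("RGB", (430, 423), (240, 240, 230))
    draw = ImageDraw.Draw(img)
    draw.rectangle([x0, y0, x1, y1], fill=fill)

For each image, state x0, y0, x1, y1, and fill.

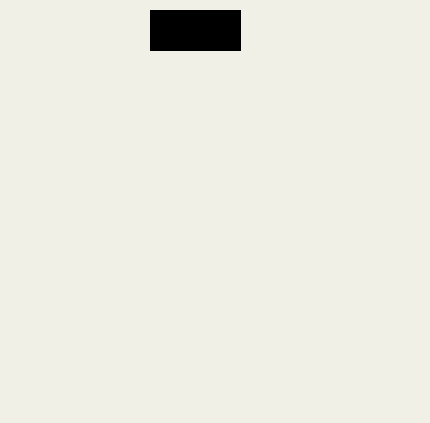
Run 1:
x0 = 150; y0 = 10; x1 = 240; y1 = 50; fill = 'black'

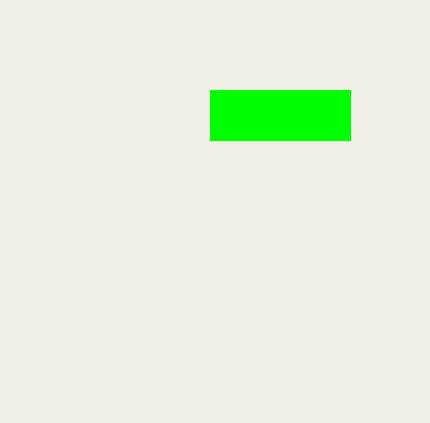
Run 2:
x0 = 210
y0 = 90
x1 = 350
y1 = 140
fill = 'lime'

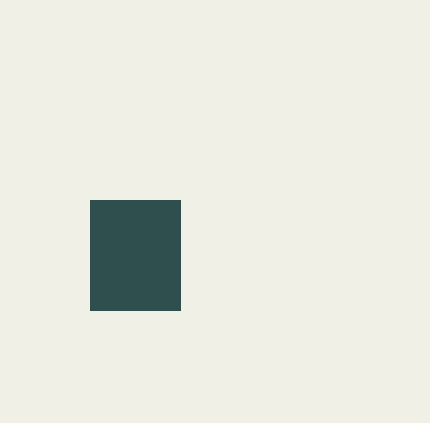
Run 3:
x0 = 90, y0 = 200, x1 = 180, y1 = 310, fill = 'darkslategray'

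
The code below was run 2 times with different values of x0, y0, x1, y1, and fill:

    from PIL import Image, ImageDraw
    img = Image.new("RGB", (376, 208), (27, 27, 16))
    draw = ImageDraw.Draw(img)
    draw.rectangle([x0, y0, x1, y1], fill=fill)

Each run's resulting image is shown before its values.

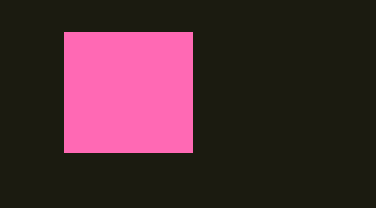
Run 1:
x0 = 64; y0 = 32; x1 = 192; y1 = 152; fill = 'hotpink'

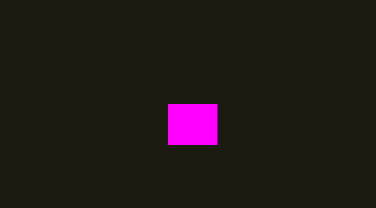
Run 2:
x0 = 168, y0 = 104, x1 = 216, y1 = 144, fill = 'magenta'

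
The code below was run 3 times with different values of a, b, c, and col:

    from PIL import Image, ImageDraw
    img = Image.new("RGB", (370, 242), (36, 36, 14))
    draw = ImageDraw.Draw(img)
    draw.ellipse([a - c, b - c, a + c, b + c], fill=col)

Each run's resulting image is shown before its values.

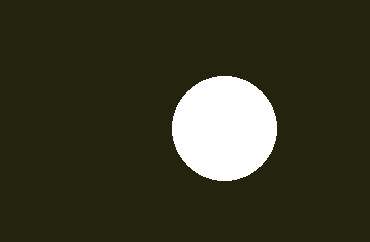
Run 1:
a = 224
b = 128
c = 52
col = 'white'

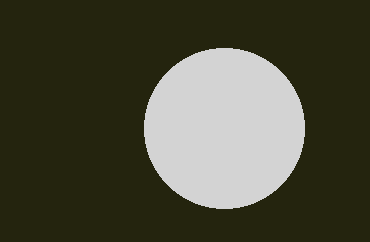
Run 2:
a = 224; b = 128; c = 80; col = 'lightgray'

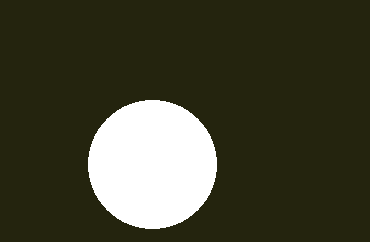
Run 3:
a = 152, b = 164, c = 64, col = 'white'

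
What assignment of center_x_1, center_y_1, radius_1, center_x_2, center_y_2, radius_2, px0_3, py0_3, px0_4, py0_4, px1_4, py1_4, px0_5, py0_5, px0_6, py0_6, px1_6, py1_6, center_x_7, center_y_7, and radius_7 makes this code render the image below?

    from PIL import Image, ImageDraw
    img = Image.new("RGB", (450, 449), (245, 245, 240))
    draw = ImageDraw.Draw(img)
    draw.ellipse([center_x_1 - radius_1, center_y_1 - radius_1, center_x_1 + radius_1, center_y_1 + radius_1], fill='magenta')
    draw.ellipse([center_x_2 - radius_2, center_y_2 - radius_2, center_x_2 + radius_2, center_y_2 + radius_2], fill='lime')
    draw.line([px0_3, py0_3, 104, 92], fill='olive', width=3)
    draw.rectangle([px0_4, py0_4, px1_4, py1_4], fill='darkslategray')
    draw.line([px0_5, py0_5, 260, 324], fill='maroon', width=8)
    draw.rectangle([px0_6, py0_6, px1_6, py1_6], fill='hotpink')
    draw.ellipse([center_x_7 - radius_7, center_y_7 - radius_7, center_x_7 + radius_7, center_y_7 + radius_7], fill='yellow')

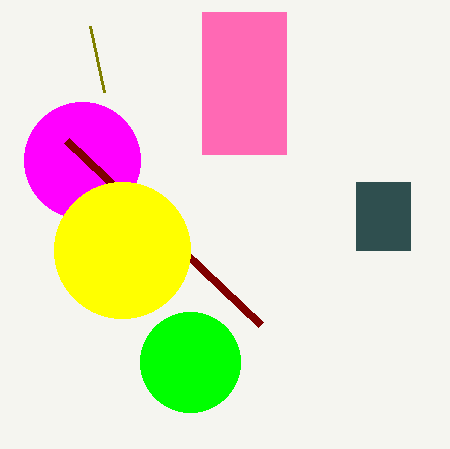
center_x_1 = 82, center_y_1 = 160, radius_1 = 58, center_x_2 = 190, center_y_2 = 362, radius_2 = 50, px0_3 = 90, py0_3 = 26, px0_4 = 356, py0_4 = 182, px1_4 = 410, py1_4 = 250, px0_5 = 66, py0_5 = 140, px0_6 = 202, py0_6 = 12, px1_6 = 286, py1_6 = 154, center_x_7 = 122, center_y_7 = 250, radius_7 = 68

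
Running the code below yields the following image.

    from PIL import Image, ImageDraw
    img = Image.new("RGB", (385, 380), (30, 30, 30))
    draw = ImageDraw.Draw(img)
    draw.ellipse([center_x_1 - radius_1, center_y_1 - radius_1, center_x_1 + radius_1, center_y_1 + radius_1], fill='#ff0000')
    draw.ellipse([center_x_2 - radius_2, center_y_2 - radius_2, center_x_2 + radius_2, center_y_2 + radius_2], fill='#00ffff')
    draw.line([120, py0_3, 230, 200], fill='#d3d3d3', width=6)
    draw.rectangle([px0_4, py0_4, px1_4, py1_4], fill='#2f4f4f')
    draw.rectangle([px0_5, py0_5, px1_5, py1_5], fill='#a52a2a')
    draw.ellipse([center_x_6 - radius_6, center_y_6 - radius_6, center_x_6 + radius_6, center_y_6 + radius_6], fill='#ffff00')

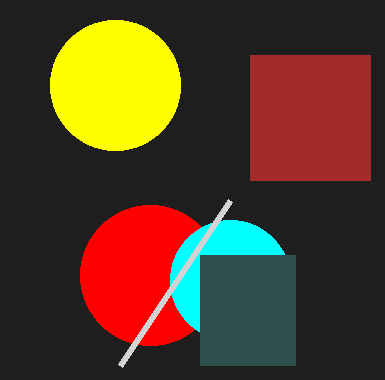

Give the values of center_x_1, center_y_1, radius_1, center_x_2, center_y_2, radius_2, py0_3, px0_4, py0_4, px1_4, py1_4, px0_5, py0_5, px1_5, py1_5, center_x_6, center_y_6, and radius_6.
center_x_1 = 150, center_y_1 = 275, radius_1 = 70, center_x_2 = 230, center_y_2 = 280, radius_2 = 60, py0_3 = 365, px0_4 = 200, py0_4 = 255, px1_4 = 295, py1_4 = 365, px0_5 = 250, py0_5 = 55, px1_5 = 370, py1_5 = 180, center_x_6 = 115, center_y_6 = 85, radius_6 = 65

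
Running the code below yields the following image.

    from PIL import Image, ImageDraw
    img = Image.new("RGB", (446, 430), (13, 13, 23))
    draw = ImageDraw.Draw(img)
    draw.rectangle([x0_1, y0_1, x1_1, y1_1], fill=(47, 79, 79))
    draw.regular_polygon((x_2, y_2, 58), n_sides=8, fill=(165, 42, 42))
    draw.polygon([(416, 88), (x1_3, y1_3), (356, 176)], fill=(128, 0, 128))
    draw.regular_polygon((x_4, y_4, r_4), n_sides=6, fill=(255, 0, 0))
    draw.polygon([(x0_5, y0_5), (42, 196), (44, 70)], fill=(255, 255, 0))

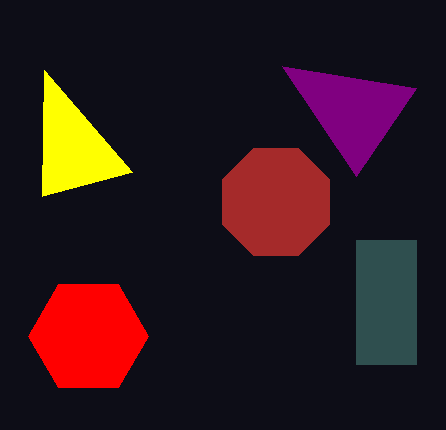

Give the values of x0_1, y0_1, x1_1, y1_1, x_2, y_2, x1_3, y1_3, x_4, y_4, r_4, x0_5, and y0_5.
x0_1 = 356
y0_1 = 240
x1_1 = 416
y1_1 = 364
x_2 = 276
y_2 = 202
x1_3 = 282
y1_3 = 66
x_4 = 88
y_4 = 336
r_4 = 60
x0_5 = 132
y0_5 = 172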